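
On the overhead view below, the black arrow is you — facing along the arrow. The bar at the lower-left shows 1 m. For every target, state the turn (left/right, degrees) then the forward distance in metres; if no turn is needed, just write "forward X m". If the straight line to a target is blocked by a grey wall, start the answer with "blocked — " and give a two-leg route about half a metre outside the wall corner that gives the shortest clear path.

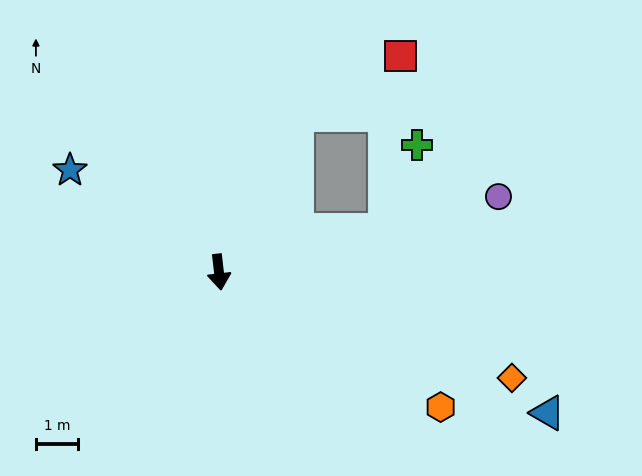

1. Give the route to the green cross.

blocked — turn left 97°, forward 4.1 m, then turn left 57°, forward 2.2 m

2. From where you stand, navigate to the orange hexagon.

turn left 52°, forward 6.2 m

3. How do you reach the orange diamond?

turn left 64°, forward 7.5 m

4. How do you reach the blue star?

turn right 131°, forward 4.3 m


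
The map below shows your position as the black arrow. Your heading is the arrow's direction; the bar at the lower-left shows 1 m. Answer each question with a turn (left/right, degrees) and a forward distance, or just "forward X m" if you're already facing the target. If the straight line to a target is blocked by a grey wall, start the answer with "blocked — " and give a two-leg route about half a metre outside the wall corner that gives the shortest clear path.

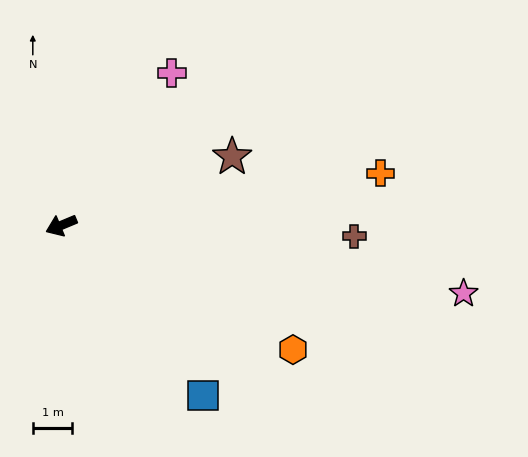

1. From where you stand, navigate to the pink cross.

turn right 149°, forward 4.8 m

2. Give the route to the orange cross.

turn left 167°, forward 8.2 m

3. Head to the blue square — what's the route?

turn left 107°, forward 5.6 m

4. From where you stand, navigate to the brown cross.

turn left 155°, forward 7.4 m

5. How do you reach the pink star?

turn left 148°, forward 10.3 m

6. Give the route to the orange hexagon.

turn left 129°, forward 6.6 m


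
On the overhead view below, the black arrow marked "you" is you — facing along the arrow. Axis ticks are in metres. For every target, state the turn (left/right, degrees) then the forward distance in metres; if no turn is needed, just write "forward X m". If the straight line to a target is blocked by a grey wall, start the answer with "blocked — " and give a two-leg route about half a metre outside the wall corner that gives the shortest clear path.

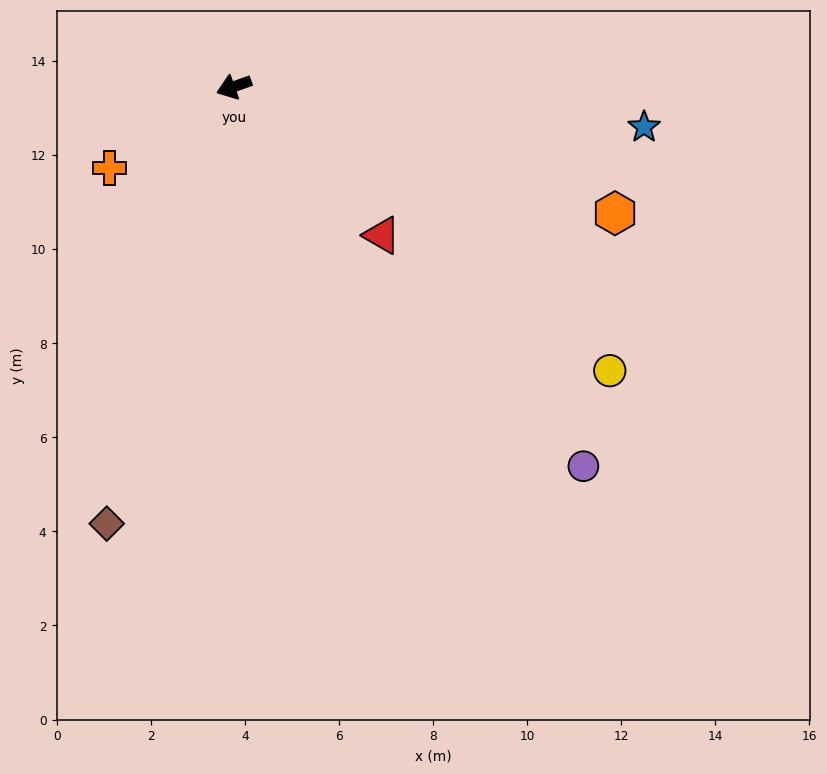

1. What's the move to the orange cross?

turn left 14°, forward 3.2 m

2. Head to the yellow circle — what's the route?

turn left 123°, forward 10.0 m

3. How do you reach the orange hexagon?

turn left 142°, forward 8.5 m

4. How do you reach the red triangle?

turn left 115°, forward 4.5 m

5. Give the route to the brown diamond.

turn left 54°, forward 9.7 m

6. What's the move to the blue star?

turn left 155°, forward 8.8 m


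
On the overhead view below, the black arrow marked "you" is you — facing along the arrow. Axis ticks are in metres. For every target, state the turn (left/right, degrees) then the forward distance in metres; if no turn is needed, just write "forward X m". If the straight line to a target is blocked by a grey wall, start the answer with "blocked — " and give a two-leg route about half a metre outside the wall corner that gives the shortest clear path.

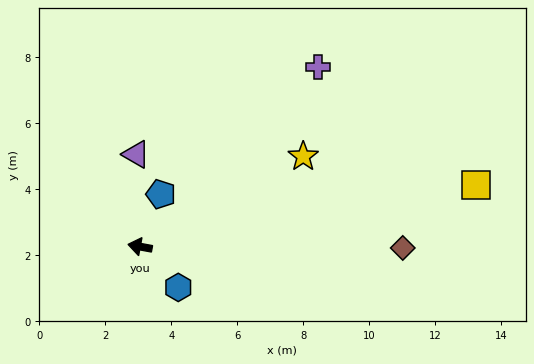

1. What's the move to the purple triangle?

turn right 77°, forward 2.8 m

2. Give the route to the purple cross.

turn right 124°, forward 7.7 m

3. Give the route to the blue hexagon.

turn left 144°, forward 1.7 m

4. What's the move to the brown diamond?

turn right 170°, forward 8.0 m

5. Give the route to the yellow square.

turn right 159°, forward 10.3 m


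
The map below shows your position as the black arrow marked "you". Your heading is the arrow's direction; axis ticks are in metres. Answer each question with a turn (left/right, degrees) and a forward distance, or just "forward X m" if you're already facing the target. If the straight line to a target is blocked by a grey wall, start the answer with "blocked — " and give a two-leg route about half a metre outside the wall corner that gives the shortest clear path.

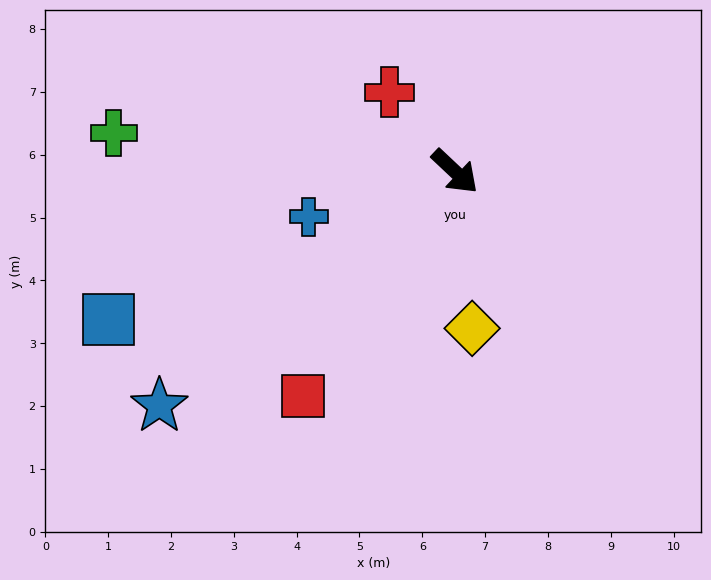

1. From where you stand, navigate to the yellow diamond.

turn right 40°, forward 2.5 m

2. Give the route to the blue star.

turn right 98°, forward 6.0 m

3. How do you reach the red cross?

turn left 173°, forward 1.6 m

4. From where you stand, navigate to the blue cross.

turn right 120°, forward 2.4 m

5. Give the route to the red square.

turn right 81°, forward 4.3 m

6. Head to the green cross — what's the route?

turn right 143°, forward 5.5 m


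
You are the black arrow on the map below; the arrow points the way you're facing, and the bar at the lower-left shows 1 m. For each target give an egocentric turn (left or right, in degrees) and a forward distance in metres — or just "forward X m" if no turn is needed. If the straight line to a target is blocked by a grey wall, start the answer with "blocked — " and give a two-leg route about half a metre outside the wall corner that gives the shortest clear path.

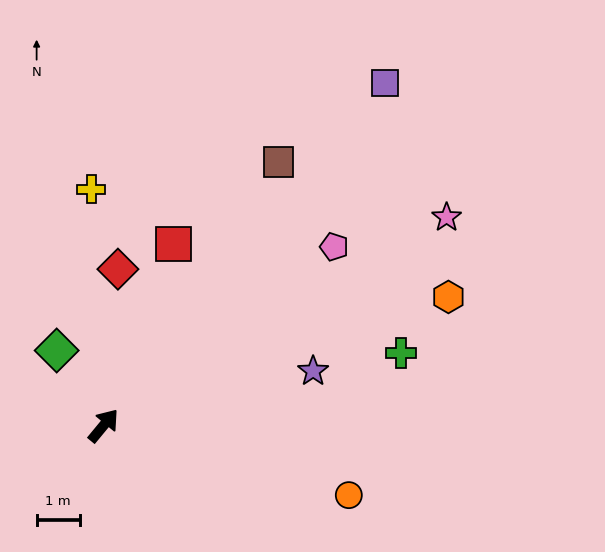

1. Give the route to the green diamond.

turn left 72°, forward 2.0 m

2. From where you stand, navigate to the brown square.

turn left 6°, forward 7.3 m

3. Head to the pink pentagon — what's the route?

turn right 13°, forward 6.7 m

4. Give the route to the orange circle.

turn right 66°, forward 5.9 m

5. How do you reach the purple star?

turn right 36°, forward 5.0 m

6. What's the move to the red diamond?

turn left 34°, forward 3.6 m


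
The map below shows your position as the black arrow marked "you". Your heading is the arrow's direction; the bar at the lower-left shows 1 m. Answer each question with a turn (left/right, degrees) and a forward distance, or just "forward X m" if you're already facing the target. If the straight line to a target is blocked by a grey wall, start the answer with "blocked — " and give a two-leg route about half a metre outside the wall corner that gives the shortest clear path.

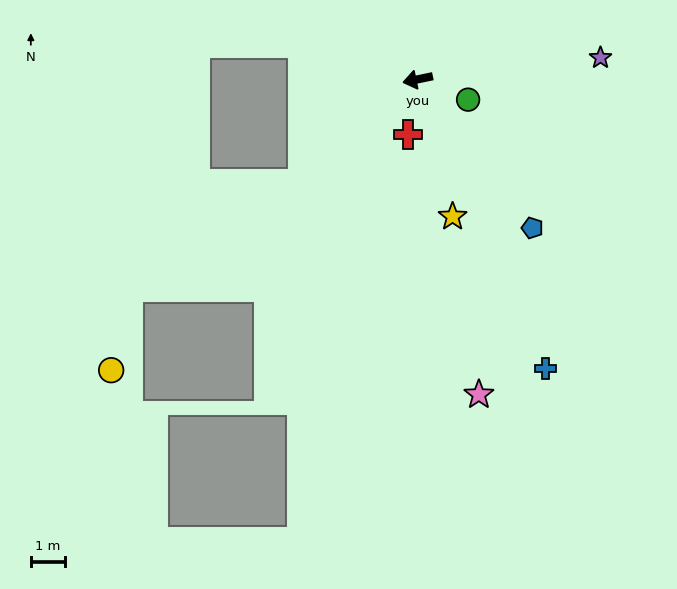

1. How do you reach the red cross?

turn left 68°, forward 1.7 m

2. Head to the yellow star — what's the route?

turn left 93°, forward 4.2 m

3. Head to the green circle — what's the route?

turn left 146°, forward 1.6 m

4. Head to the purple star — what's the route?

turn left 175°, forward 5.4 m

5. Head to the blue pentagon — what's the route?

turn left 116°, forward 5.5 m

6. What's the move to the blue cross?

turn left 102°, forward 9.3 m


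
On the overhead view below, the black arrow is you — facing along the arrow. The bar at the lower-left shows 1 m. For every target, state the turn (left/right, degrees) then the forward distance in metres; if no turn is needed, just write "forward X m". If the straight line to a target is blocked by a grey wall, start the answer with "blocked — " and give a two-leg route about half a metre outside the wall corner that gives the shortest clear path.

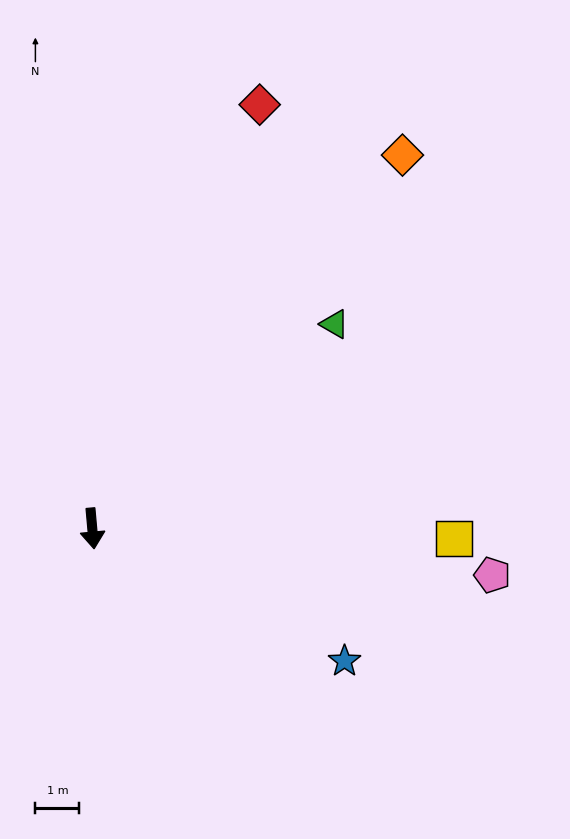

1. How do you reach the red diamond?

turn left 153°, forward 10.3 m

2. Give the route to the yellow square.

turn left 83°, forward 8.2 m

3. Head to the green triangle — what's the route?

turn left 125°, forward 7.2 m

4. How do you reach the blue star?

turn left 57°, forward 6.5 m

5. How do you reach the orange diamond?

turn left 135°, forward 11.0 m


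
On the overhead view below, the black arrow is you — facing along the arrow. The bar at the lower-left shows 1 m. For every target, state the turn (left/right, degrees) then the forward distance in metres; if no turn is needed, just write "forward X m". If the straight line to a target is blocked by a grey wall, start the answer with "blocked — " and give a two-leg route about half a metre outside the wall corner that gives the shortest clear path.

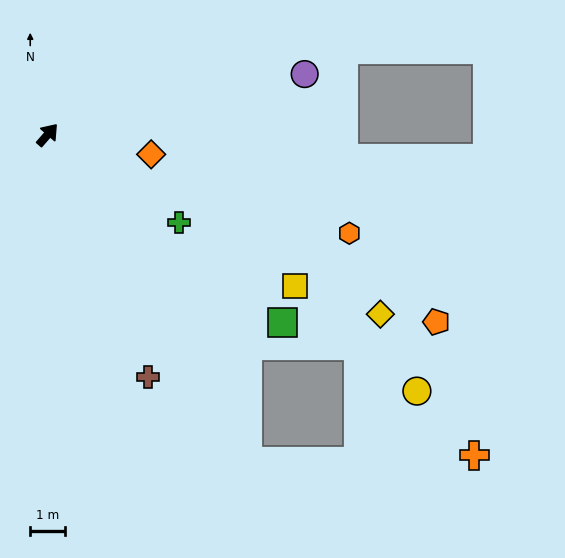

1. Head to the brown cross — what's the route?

turn right 116°, forward 7.6 m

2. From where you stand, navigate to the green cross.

turn right 83°, forward 4.6 m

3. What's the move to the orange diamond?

turn right 60°, forward 3.1 m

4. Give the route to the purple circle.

turn right 36°, forward 7.7 m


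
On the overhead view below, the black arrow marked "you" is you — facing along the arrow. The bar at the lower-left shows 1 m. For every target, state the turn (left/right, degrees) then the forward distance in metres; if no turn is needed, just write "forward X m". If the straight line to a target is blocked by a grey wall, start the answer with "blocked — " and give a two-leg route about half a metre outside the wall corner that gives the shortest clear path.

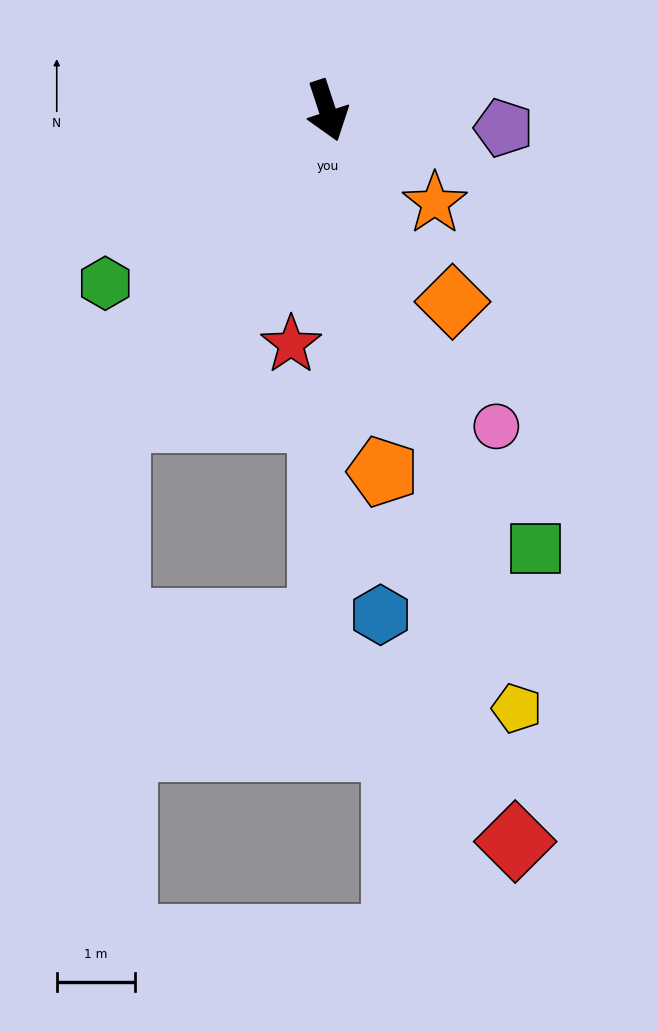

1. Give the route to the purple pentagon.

turn left 66°, forward 2.3 m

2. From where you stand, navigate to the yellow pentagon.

forward 8.0 m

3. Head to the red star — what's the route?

turn right 27°, forward 3.0 m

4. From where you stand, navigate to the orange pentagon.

turn right 9°, forward 4.7 m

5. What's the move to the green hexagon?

turn right 70°, forward 3.6 m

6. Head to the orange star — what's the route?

turn left 31°, forward 1.8 m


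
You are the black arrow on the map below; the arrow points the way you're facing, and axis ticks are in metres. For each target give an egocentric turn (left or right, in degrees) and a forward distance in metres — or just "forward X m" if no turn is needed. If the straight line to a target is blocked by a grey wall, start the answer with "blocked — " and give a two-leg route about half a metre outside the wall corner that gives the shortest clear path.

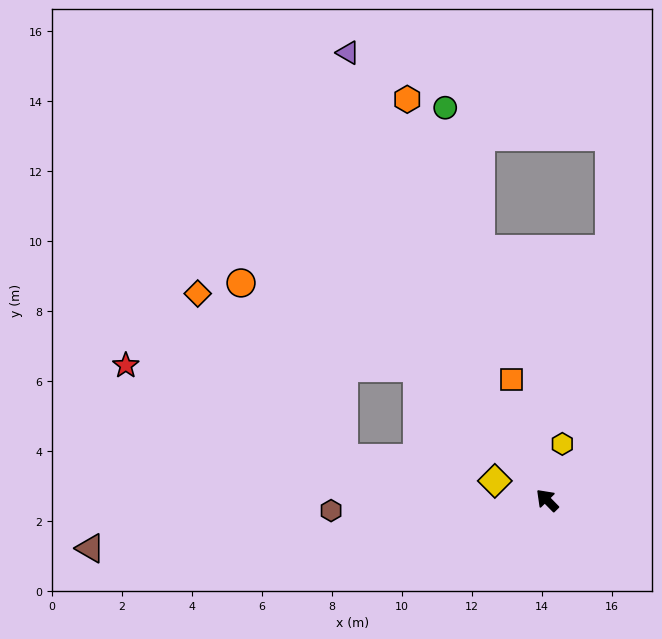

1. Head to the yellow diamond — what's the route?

turn left 25°, forward 1.6 m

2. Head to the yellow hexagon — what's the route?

turn right 60°, forward 1.7 m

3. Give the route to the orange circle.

blocked — forward 5.3 m, then turn left 20°, forward 5.6 m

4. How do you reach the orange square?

turn right 28°, forward 3.6 m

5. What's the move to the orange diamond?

blocked — forward 5.3 m, then turn left 27°, forward 6.6 m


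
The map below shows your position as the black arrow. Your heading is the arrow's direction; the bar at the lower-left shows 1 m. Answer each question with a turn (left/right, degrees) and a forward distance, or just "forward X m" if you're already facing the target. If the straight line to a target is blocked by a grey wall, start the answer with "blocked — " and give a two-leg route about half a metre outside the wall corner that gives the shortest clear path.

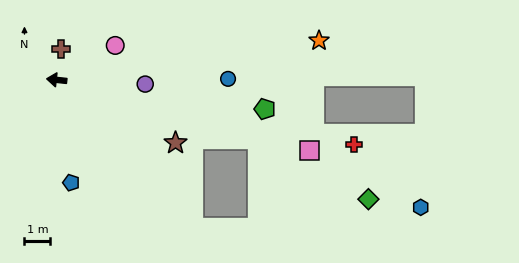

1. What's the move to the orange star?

turn right 165°, forward 10.3 m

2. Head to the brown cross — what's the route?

turn right 91°, forward 1.2 m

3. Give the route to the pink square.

turn left 171°, forward 10.2 m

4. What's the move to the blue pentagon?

turn left 104°, forward 4.0 m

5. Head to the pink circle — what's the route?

turn right 143°, forward 2.6 m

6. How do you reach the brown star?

turn left 158°, forward 5.2 m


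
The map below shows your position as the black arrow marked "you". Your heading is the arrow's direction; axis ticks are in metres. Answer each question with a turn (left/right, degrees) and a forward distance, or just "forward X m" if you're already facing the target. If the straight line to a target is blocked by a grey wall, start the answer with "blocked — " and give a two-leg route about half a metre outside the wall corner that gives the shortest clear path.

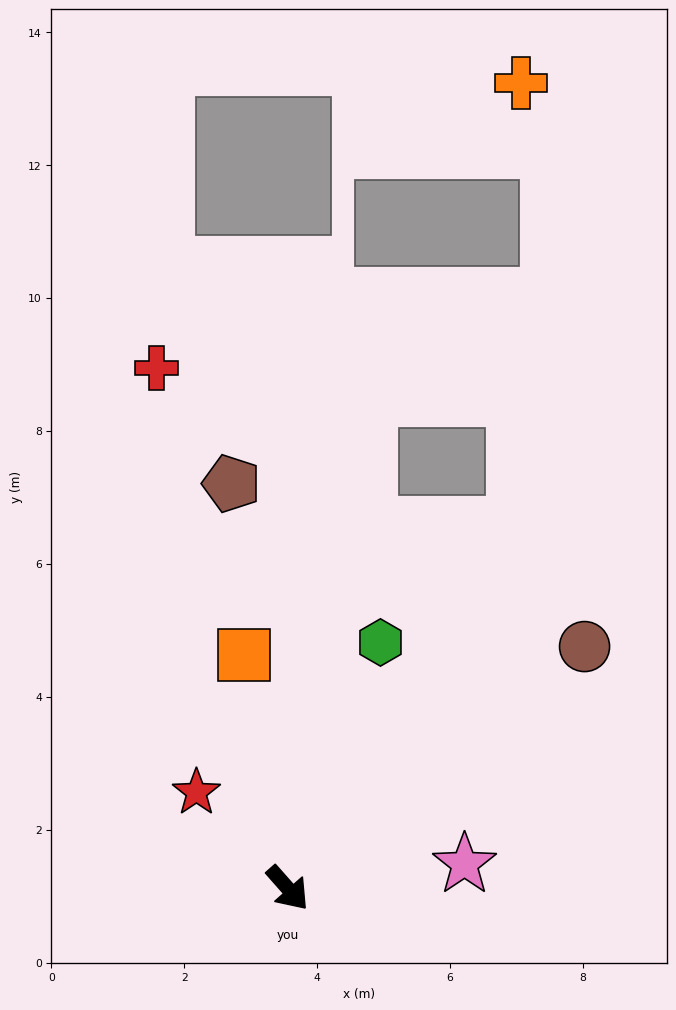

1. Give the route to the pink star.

turn left 56°, forward 2.7 m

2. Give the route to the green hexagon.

turn left 118°, forward 4.0 m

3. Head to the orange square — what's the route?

turn left 149°, forward 3.6 m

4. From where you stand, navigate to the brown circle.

turn left 88°, forward 5.8 m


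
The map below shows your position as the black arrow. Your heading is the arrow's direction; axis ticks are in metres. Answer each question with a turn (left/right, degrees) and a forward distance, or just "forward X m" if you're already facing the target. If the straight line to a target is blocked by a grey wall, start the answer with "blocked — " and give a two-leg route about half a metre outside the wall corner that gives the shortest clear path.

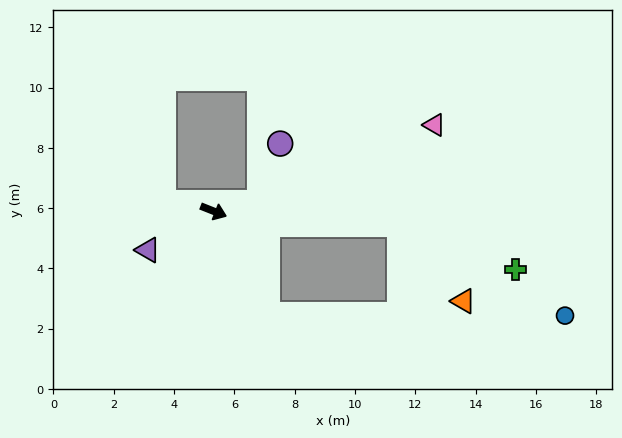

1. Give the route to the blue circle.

blocked — turn left 18°, forward 6.2 m, then turn right 25°, forward 6.3 m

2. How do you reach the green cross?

blocked — turn left 18°, forward 6.2 m, then turn right 17°, forward 4.1 m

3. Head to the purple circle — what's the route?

blocked — turn left 32°, forward 1.6 m, then turn left 61°, forward 2.1 m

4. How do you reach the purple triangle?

turn right 128°, forward 2.5 m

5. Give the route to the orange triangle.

blocked — turn left 18°, forward 6.2 m, then turn right 47°, forward 3.3 m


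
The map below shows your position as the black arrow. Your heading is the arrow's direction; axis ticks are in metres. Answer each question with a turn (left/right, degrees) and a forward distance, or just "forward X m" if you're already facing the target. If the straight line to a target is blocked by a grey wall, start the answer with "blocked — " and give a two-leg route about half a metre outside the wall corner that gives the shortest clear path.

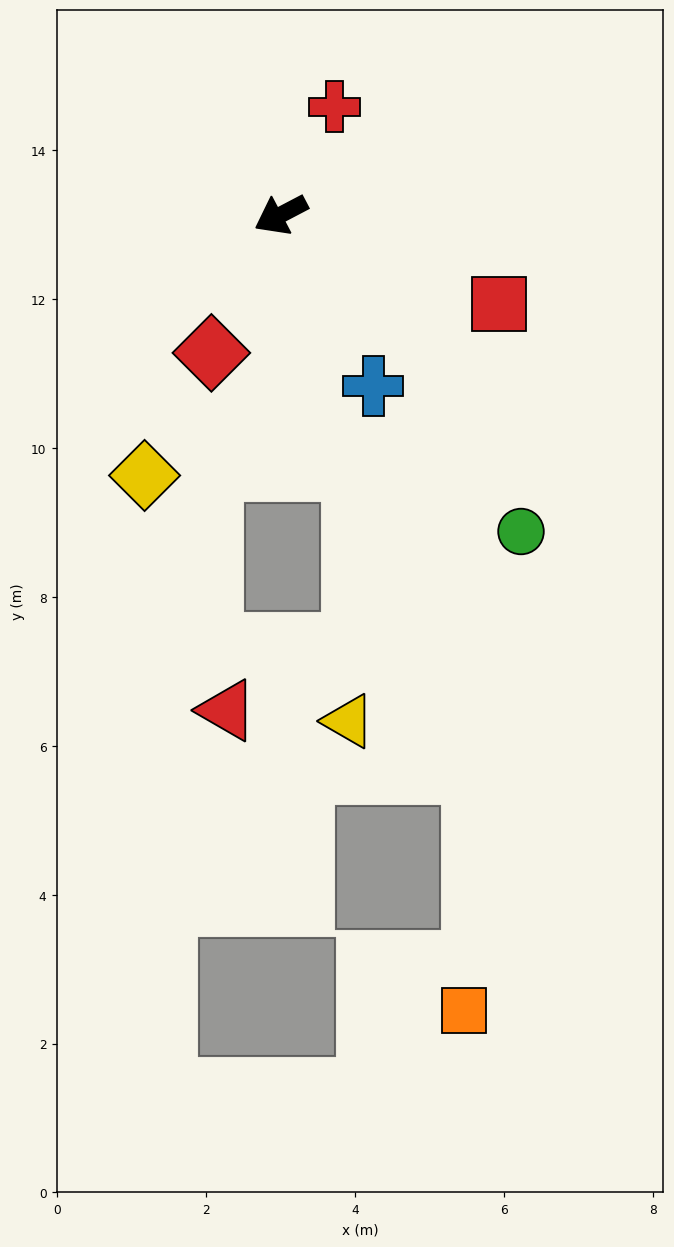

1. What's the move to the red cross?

turn right 144°, forward 1.6 m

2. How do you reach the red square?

turn left 130°, forward 3.2 m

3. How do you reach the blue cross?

turn left 91°, forward 2.6 m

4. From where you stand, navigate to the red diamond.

turn left 36°, forward 2.1 m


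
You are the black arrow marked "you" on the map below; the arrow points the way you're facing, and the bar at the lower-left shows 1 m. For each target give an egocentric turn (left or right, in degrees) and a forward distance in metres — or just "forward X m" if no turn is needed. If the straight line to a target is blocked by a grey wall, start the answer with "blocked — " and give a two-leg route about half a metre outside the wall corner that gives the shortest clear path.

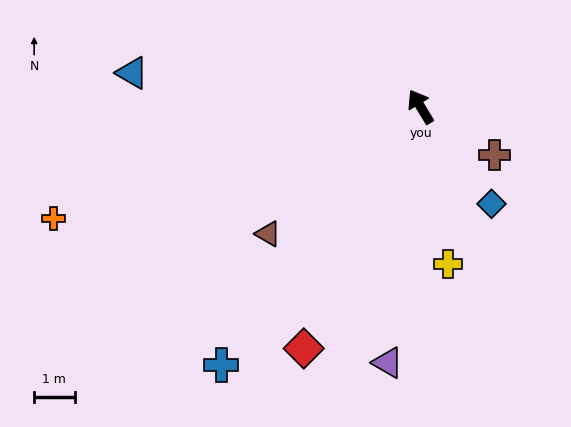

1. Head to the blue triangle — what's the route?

turn left 52°, forward 7.2 m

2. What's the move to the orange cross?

turn left 76°, forward 9.5 m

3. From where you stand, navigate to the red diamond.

turn left 123°, forward 6.6 m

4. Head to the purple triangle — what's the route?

turn left 141°, forward 6.4 m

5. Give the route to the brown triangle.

turn left 99°, forward 4.9 m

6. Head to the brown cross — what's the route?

turn right 154°, forward 2.2 m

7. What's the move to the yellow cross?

turn left 159°, forward 4.0 m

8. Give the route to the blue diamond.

turn right 175°, forward 3.0 m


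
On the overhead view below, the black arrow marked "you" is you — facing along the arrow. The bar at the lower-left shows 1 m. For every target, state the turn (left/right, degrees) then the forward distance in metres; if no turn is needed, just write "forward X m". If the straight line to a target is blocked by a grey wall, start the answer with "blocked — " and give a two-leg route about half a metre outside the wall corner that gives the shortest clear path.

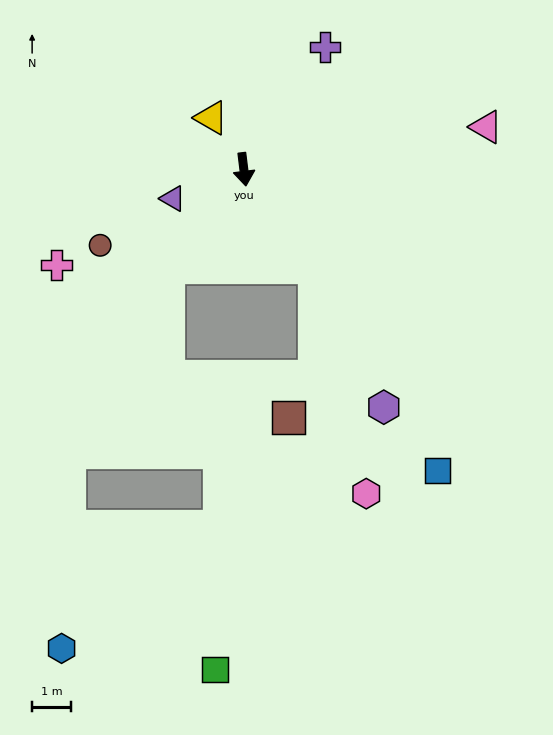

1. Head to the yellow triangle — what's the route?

turn right 155°, forward 1.6 m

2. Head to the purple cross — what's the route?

turn left 139°, forward 3.8 m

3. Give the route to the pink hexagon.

blocked — turn left 29°, forward 3.1 m, then turn right 23°, forward 6.0 m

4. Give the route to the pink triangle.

turn left 93°, forward 6.4 m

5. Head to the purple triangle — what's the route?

turn right 75°, forward 2.0 m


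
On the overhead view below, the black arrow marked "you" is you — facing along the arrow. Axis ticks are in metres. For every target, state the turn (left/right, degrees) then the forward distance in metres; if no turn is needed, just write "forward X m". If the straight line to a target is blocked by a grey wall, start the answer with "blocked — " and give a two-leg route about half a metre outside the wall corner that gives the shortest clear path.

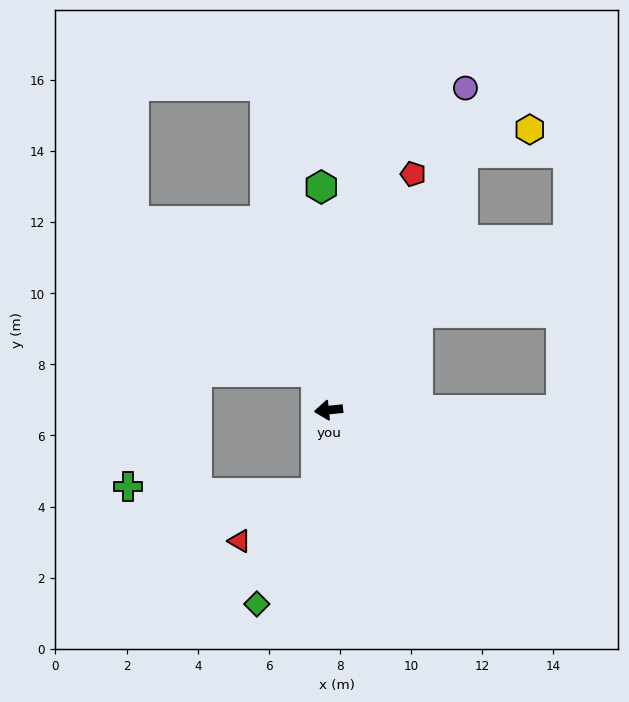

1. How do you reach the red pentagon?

turn right 115°, forward 7.0 m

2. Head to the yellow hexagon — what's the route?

blocked — turn right 123°, forward 8.2 m, then turn right 44°, forward 2.0 m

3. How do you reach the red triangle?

blocked — turn left 76°, forward 2.4 m, then turn right 50°, forward 2.5 m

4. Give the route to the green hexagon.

turn right 94°, forward 6.3 m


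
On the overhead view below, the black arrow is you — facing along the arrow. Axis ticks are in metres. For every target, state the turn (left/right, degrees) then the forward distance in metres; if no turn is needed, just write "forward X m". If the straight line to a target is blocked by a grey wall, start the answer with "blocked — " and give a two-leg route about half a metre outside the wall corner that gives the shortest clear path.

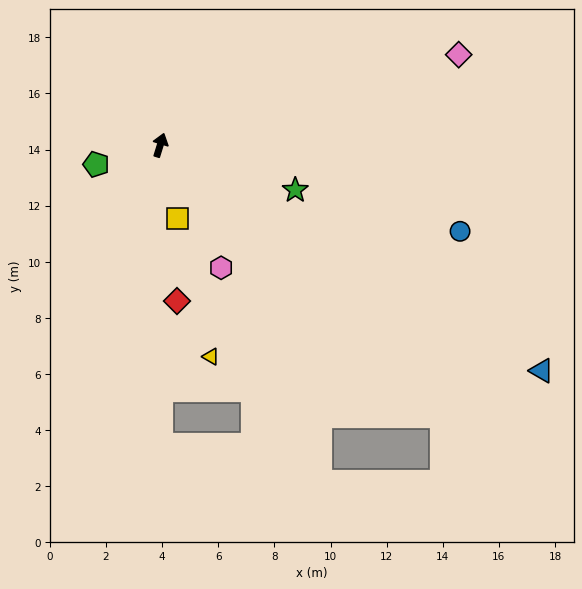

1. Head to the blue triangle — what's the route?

turn right 103°, forward 15.8 m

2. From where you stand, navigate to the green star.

turn right 91°, forward 5.1 m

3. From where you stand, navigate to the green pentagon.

turn left 124°, forward 2.4 m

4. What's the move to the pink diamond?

turn right 56°, forward 11.1 m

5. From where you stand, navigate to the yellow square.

turn right 150°, forward 2.7 m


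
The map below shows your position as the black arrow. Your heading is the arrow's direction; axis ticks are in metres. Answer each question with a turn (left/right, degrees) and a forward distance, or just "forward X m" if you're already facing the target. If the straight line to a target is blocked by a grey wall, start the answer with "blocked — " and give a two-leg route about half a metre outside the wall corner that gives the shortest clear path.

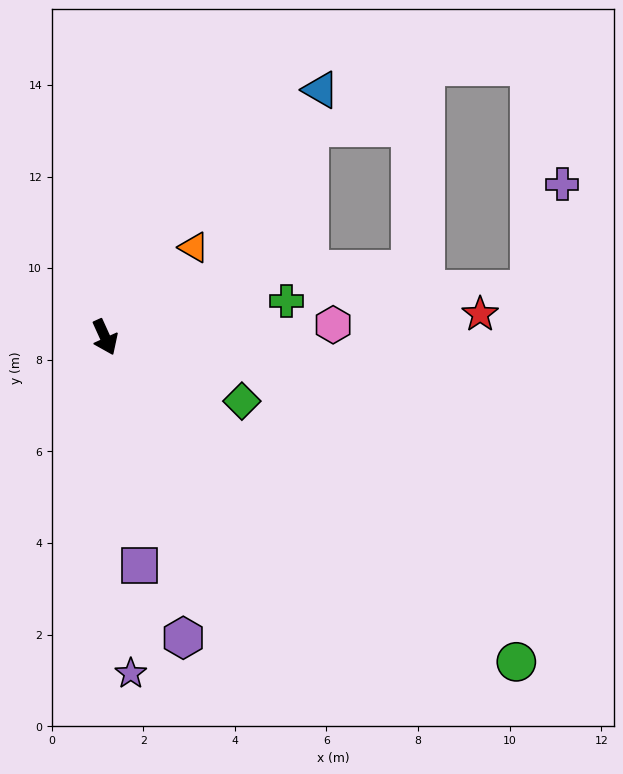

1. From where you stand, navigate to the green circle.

turn left 27°, forward 11.4 m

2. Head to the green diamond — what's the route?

turn left 41°, forward 3.3 m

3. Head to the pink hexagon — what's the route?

turn left 69°, forward 5.0 m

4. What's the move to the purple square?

turn right 16°, forward 5.0 m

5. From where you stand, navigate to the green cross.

turn left 77°, forward 4.0 m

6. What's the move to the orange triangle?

turn left 111°, forward 2.8 m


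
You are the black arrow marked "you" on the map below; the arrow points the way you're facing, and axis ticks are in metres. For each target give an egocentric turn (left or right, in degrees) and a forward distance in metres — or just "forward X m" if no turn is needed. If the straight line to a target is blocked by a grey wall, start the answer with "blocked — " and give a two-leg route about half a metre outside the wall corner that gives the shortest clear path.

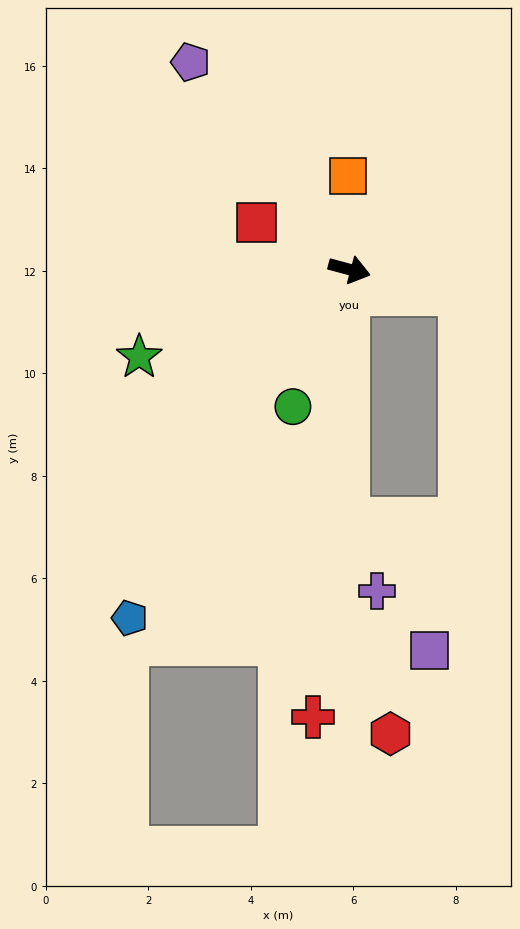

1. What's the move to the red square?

turn left 168°, forward 2.0 m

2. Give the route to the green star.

turn right 142°, forward 4.4 m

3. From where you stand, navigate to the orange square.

turn left 106°, forward 1.8 m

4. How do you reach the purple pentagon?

turn left 143°, forward 5.1 m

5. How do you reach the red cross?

turn right 80°, forward 8.8 m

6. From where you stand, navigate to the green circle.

turn right 97°, forward 2.9 m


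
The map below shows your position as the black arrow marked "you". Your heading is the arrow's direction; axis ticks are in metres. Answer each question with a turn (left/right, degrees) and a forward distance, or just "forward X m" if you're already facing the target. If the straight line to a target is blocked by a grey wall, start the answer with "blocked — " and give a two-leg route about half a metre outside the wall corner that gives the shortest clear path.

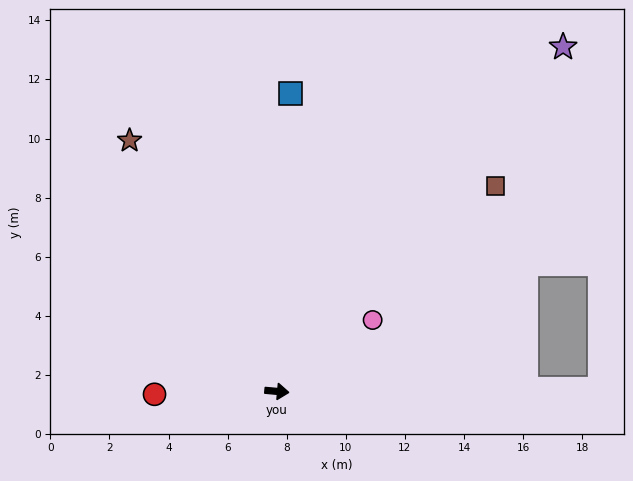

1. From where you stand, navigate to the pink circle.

turn left 42°, forward 4.0 m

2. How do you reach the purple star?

turn left 55°, forward 15.2 m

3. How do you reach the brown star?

turn left 126°, forward 9.8 m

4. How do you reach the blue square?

turn left 93°, forward 10.1 m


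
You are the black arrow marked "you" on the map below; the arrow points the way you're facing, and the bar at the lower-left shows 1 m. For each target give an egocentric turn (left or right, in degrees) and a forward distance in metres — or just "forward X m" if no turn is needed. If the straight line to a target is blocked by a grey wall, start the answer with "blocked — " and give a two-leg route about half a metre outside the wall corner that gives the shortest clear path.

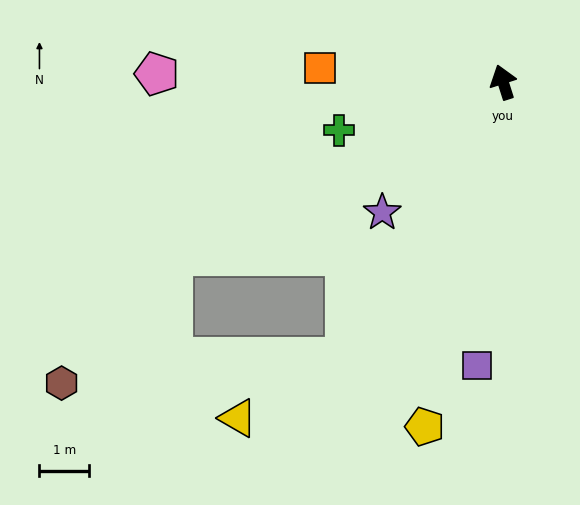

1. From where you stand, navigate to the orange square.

turn left 68°, forward 3.7 m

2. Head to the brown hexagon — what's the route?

blocked — turn left 100°, forward 7.5 m, then turn left 22°, forward 3.4 m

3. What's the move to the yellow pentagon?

turn left 150°, forward 7.1 m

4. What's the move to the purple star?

turn left 119°, forward 3.6 m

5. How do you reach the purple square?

turn left 157°, forward 5.7 m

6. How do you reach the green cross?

turn left 89°, forward 3.4 m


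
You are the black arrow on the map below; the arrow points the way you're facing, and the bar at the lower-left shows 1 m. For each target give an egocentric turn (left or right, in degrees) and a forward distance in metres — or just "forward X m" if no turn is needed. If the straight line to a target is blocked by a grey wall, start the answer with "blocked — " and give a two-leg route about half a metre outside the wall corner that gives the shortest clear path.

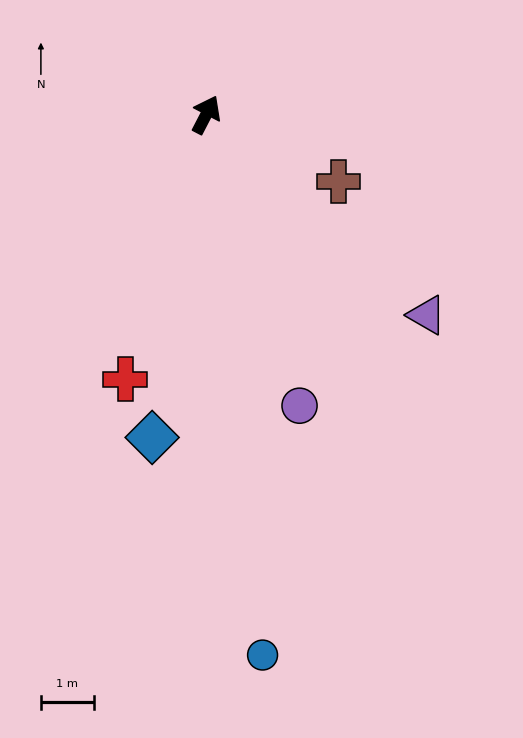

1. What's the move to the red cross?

turn right 170°, forward 5.2 m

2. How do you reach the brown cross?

turn right 90°, forward 2.8 m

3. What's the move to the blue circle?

turn right 147°, forward 10.3 m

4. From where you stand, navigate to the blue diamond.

turn right 162°, forward 6.2 m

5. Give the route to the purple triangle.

turn right 105°, forward 5.6 m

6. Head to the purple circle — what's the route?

turn right 135°, forward 5.8 m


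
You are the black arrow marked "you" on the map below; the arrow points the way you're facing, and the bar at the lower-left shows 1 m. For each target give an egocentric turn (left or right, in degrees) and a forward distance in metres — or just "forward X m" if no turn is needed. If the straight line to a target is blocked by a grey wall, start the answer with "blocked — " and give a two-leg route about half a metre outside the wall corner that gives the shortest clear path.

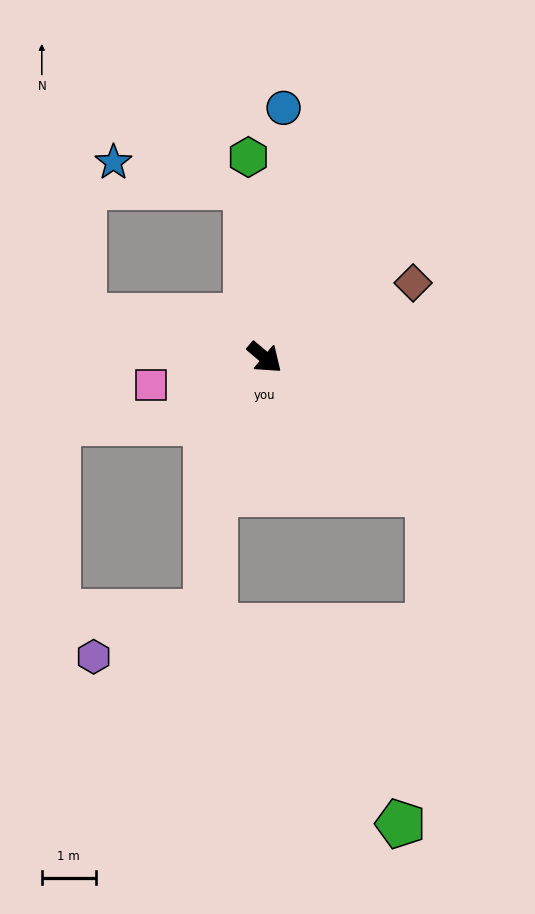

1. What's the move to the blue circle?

turn left 126°, forward 4.6 m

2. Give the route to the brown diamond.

turn left 67°, forward 3.1 m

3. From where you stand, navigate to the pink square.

turn right 126°, forward 2.2 m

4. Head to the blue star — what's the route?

blocked — turn left 136°, forward 3.2 m, then turn left 74°, forward 2.5 m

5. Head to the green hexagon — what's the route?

turn left 135°, forward 3.7 m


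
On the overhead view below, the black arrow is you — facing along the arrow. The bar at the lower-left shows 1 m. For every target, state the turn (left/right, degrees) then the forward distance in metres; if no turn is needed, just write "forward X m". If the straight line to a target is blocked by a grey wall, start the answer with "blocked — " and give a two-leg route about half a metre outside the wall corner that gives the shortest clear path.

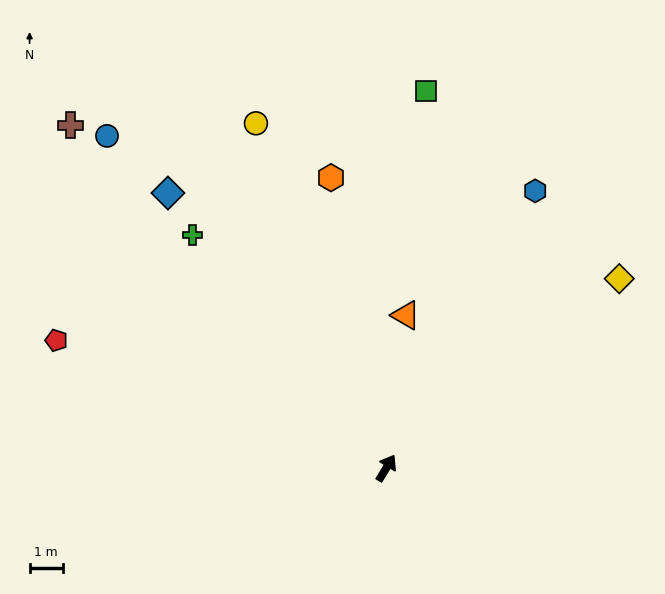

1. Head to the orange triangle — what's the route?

turn left 24°, forward 4.7 m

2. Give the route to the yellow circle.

turn left 52°, forward 11.2 m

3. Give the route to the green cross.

turn left 71°, forward 9.2 m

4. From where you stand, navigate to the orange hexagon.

turn left 42°, forward 9.0 m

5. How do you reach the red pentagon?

turn left 100°, forward 10.7 m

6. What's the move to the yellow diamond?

turn right 20°, forward 9.1 m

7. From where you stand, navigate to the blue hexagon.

turn left 3°, forward 9.6 m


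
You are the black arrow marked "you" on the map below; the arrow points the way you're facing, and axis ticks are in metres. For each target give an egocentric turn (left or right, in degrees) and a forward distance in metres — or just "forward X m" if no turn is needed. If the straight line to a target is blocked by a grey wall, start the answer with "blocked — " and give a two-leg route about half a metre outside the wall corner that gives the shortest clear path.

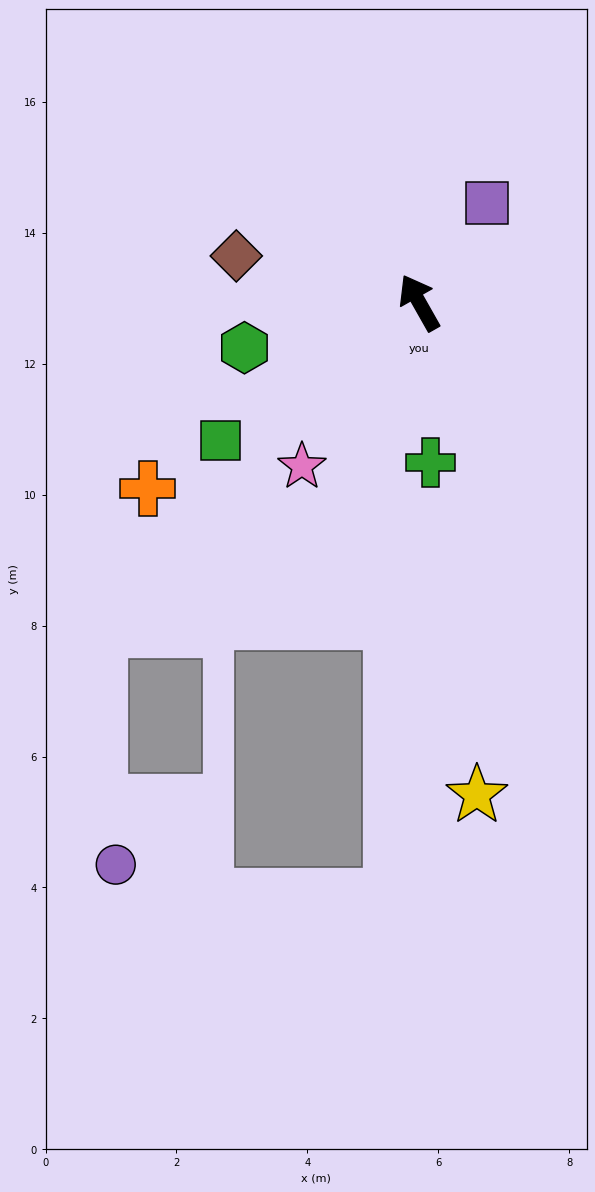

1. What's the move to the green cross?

turn left 155°, forward 2.4 m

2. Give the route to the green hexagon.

turn left 75°, forward 2.8 m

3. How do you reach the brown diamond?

turn left 46°, forward 2.9 m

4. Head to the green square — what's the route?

turn left 95°, forward 3.7 m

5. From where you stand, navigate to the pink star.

turn left 115°, forward 3.1 m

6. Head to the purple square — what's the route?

turn right 64°, forward 1.8 m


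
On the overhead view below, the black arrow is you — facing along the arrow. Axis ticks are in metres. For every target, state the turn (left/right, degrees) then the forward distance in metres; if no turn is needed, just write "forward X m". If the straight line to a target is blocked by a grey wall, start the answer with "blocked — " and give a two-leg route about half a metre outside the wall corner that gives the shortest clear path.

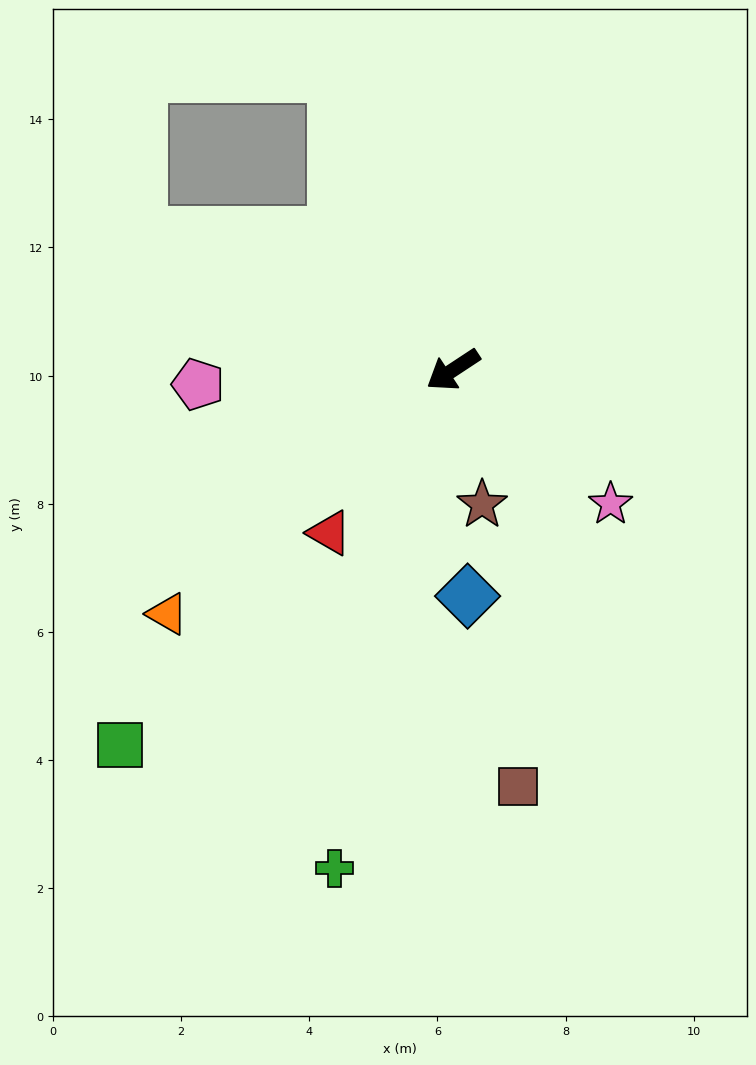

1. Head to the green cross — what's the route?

turn left 43°, forward 8.0 m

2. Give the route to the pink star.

turn left 106°, forward 3.2 m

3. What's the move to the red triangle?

turn left 19°, forward 3.2 m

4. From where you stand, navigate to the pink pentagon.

turn right 30°, forward 4.0 m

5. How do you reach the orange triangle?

turn left 7°, forward 5.9 m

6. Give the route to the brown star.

turn left 69°, forward 2.1 m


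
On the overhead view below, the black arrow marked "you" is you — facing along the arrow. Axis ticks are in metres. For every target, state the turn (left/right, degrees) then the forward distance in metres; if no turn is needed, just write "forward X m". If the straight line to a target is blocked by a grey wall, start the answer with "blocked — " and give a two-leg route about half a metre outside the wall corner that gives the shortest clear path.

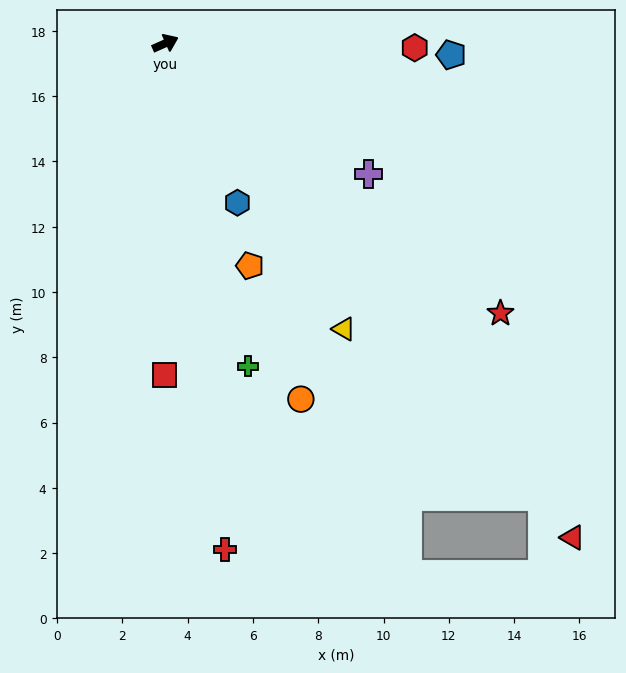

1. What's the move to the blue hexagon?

turn right 90°, forward 5.4 m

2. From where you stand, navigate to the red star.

turn right 63°, forward 13.2 m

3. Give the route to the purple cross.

turn right 57°, forward 7.4 m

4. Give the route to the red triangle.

turn right 74°, forward 19.6 m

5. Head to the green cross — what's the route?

turn right 100°, forward 10.2 m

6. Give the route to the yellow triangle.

turn right 82°, forward 10.3 m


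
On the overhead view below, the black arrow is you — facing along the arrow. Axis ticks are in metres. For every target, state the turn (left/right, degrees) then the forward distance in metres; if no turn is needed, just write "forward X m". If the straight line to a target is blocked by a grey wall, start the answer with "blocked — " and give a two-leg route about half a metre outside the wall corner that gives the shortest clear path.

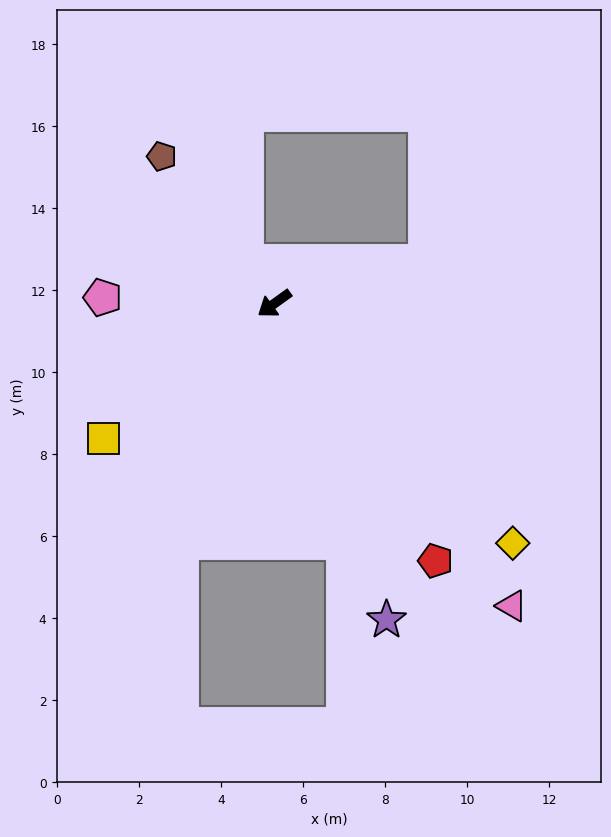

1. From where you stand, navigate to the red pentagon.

turn left 86°, forward 7.4 m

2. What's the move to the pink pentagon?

turn right 38°, forward 4.2 m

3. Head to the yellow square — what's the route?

turn left 2°, forward 5.3 m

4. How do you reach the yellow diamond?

turn left 99°, forward 8.2 m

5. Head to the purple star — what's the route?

turn left 74°, forward 8.2 m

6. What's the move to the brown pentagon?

turn right 88°, forward 4.5 m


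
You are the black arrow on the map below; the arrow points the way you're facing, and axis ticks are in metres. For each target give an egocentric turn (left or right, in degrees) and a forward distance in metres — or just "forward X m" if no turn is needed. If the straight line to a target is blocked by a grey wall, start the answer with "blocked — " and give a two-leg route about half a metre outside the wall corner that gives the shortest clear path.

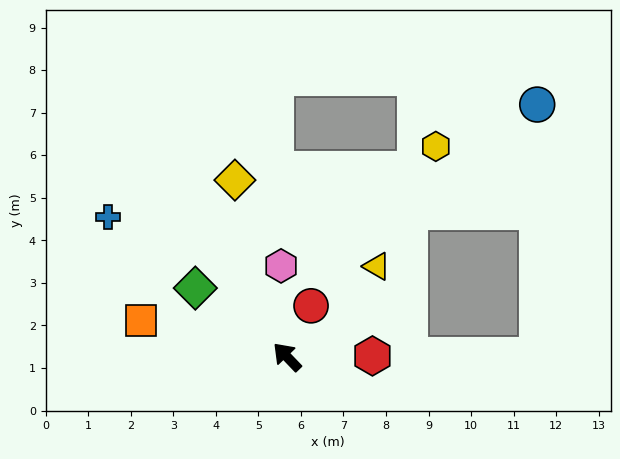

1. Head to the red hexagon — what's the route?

turn right 133°, forward 2.0 m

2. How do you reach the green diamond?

turn left 9°, forward 2.7 m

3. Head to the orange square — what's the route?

turn left 32°, forward 3.5 m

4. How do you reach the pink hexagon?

turn right 40°, forward 2.1 m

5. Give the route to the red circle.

turn right 69°, forward 1.3 m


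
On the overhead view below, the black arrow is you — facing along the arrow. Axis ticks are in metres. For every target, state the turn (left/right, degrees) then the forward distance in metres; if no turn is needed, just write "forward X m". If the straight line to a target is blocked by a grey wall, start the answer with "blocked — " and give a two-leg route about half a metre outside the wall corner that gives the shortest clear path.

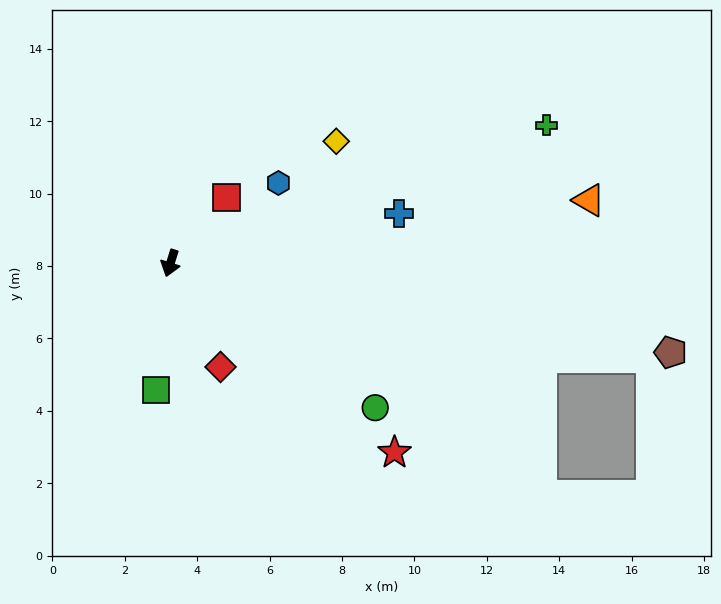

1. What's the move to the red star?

turn left 67°, forward 8.1 m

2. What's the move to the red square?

turn left 157°, forward 2.4 m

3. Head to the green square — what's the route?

turn left 11°, forward 3.5 m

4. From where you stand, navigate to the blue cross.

turn left 120°, forward 6.5 m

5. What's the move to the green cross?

turn left 127°, forward 11.1 m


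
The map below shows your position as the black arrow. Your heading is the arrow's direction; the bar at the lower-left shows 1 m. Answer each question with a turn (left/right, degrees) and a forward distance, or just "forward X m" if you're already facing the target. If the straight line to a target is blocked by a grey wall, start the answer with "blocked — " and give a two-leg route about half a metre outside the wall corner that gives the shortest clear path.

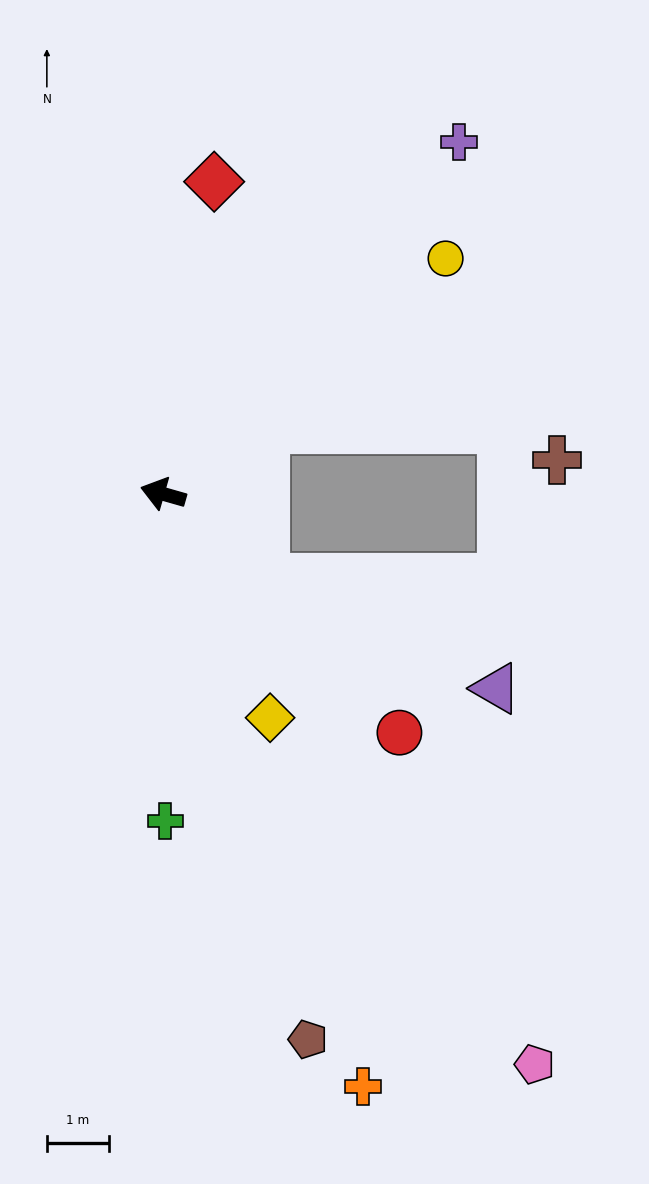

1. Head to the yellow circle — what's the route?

turn right 124°, forward 5.9 m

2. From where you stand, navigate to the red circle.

turn left 151°, forward 5.4 m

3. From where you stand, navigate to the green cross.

turn left 106°, forward 5.3 m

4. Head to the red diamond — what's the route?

turn right 83°, forward 5.1 m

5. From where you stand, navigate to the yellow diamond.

turn left 131°, forward 4.0 m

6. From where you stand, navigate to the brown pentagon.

turn left 121°, forward 9.1 m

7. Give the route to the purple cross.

turn right 114°, forward 7.4 m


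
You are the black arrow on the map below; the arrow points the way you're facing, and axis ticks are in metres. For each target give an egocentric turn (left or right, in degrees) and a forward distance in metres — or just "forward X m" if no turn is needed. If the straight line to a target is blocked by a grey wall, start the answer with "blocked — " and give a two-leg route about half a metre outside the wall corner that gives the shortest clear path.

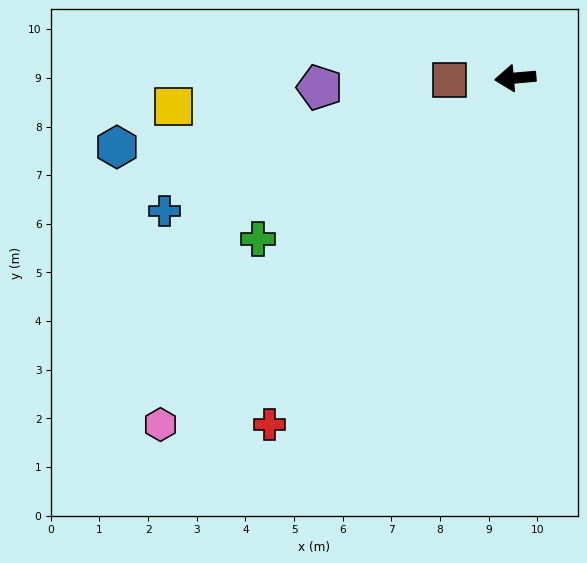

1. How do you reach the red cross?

turn left 50°, forward 8.7 m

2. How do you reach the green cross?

turn left 27°, forward 6.2 m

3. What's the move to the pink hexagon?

turn left 39°, forward 10.2 m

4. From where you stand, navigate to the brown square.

turn right 3°, forward 1.4 m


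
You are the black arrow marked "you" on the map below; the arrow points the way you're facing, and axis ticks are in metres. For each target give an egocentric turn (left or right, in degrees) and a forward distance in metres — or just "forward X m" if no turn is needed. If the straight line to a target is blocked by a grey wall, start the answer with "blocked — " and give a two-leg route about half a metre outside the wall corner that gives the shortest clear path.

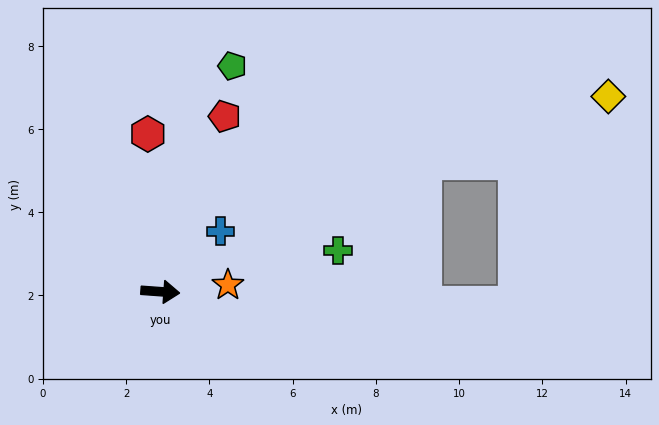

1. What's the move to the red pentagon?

turn left 74°, forward 4.5 m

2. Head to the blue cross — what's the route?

turn left 49°, forward 2.1 m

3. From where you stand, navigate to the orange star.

turn left 10°, forward 1.6 m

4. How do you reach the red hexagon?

turn left 99°, forward 3.8 m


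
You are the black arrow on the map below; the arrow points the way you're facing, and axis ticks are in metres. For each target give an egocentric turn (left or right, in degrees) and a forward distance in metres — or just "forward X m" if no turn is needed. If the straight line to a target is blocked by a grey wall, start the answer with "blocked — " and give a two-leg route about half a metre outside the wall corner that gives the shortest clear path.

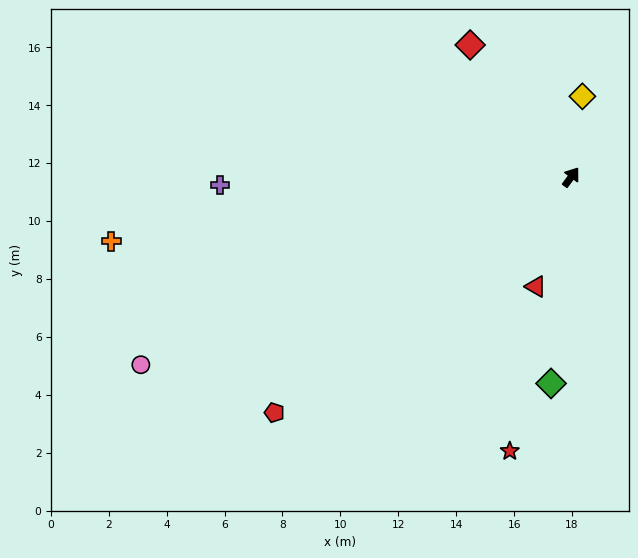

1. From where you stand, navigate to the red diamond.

turn left 74°, forward 5.7 m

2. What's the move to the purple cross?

turn left 127°, forward 12.1 m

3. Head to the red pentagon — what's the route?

turn left 165°, forward 13.1 m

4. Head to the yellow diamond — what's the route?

turn left 28°, forward 2.8 m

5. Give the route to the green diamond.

turn right 149°, forward 7.2 m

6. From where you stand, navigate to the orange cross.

turn left 134°, forward 16.0 m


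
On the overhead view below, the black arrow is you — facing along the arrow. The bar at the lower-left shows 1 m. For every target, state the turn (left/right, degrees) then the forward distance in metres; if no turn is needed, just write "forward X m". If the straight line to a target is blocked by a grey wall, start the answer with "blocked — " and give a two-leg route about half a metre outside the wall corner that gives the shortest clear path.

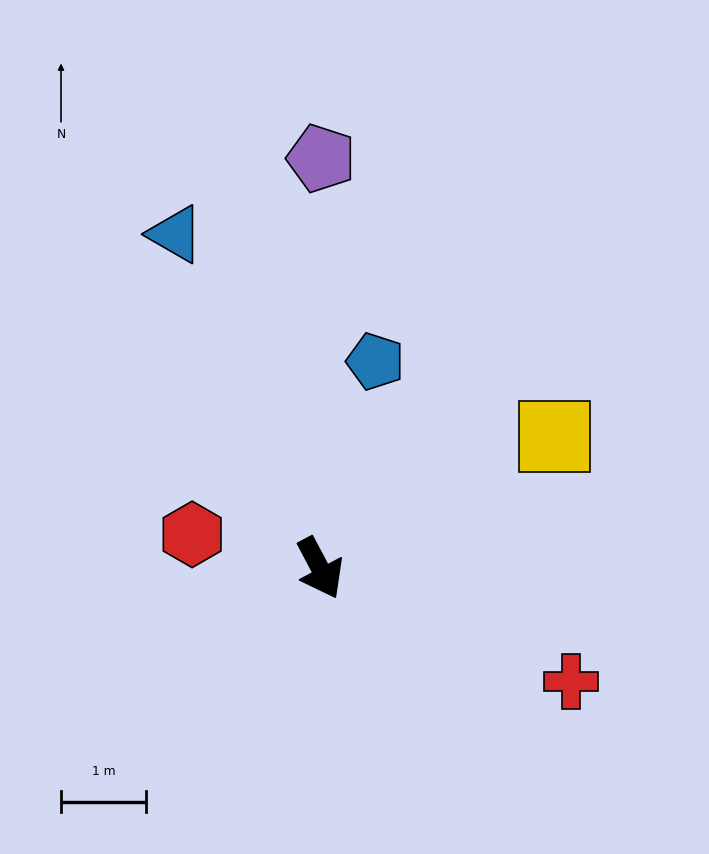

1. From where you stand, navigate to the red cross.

turn left 38°, forward 3.2 m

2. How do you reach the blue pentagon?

turn left 137°, forward 2.5 m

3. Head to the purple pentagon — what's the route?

turn left 152°, forward 4.8 m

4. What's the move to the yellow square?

turn left 91°, forward 3.2 m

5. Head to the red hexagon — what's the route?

turn right 133°, forward 1.6 m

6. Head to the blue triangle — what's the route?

turn left 176°, forward 4.3 m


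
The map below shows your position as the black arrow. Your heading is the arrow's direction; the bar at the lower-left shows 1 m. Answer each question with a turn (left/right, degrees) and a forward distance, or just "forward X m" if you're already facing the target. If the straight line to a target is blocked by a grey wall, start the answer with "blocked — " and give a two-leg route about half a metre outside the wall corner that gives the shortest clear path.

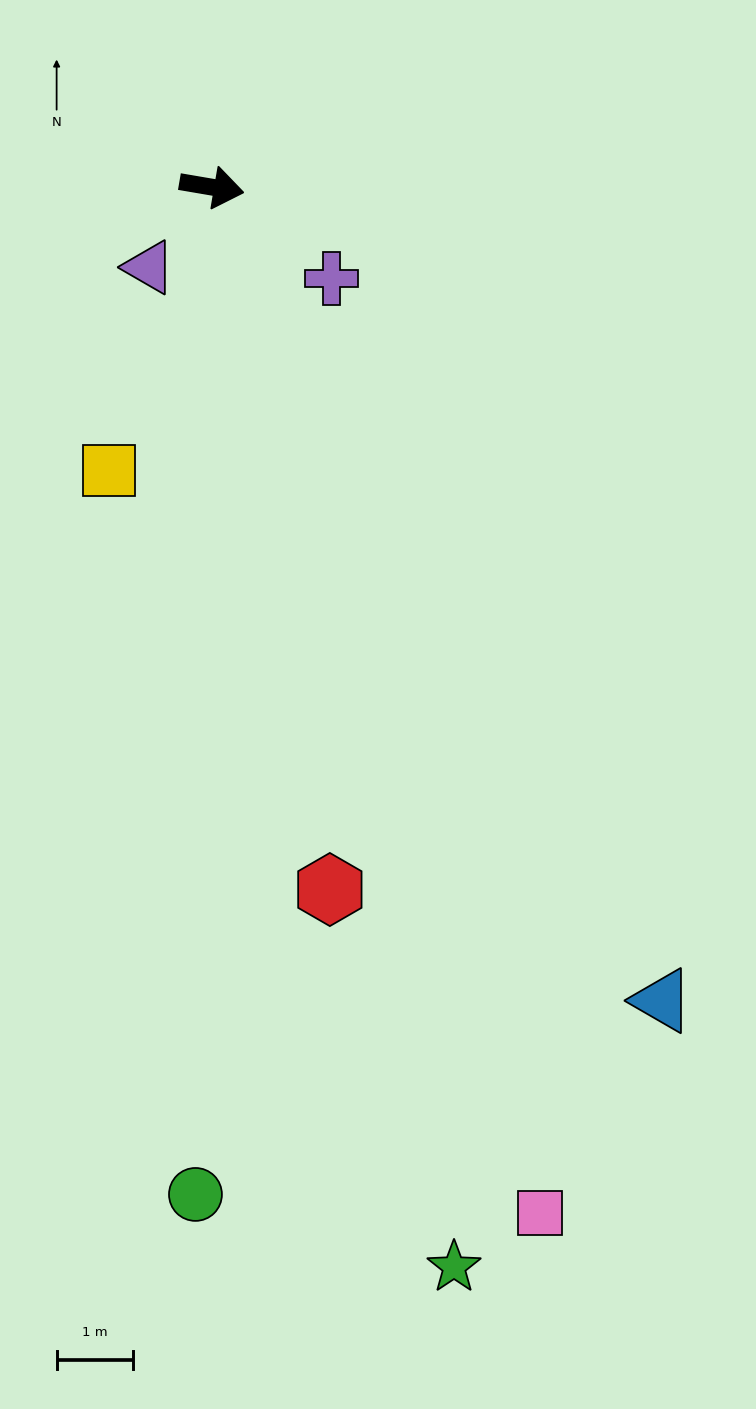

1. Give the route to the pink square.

turn right 63°, forward 14.0 m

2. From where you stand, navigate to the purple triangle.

turn right 118°, forward 1.3 m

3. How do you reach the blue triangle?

turn right 51°, forward 12.1 m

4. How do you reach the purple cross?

turn right 28°, forward 2.0 m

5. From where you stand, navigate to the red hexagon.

turn right 71°, forward 9.3 m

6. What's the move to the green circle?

turn right 81°, forward 13.1 m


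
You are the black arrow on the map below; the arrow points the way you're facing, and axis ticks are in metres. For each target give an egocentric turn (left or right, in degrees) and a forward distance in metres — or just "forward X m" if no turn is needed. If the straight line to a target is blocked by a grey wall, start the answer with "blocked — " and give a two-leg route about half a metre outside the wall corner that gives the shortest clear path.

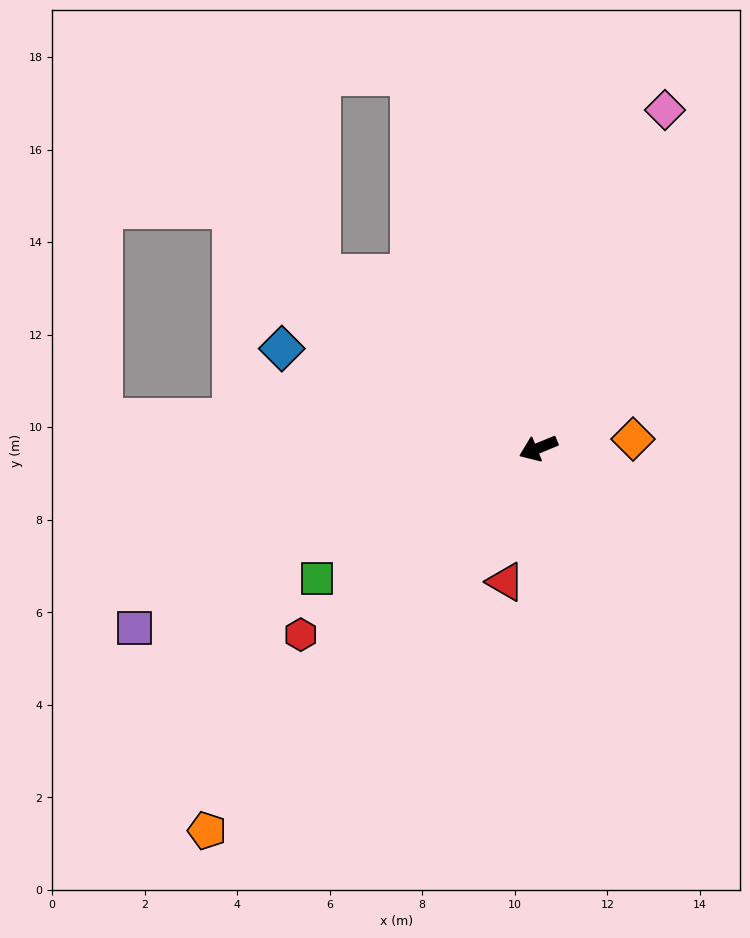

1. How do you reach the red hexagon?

turn left 16°, forward 6.5 m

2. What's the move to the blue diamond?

turn right 44°, forward 5.9 m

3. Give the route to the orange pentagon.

turn left 27°, forward 10.9 m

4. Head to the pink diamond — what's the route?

turn right 133°, forward 7.8 m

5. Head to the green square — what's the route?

turn left 8°, forward 5.5 m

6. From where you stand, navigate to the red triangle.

turn left 54°, forward 3.0 m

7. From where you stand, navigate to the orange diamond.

turn left 163°, forward 2.1 m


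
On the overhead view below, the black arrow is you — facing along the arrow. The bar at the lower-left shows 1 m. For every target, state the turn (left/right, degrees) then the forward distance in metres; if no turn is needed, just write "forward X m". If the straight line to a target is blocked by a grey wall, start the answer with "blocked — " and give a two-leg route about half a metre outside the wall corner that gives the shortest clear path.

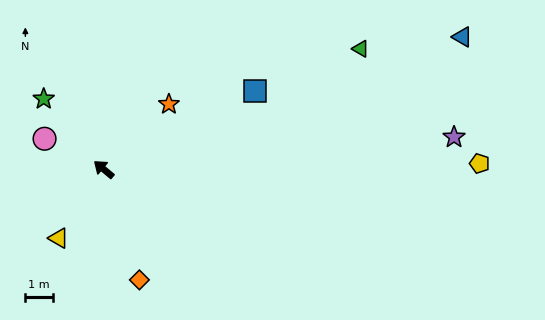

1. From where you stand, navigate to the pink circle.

turn left 13°, forward 2.4 m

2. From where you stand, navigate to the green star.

turn right 10°, forward 3.4 m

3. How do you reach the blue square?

turn right 113°, forward 6.3 m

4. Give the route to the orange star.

turn right 95°, forward 3.4 m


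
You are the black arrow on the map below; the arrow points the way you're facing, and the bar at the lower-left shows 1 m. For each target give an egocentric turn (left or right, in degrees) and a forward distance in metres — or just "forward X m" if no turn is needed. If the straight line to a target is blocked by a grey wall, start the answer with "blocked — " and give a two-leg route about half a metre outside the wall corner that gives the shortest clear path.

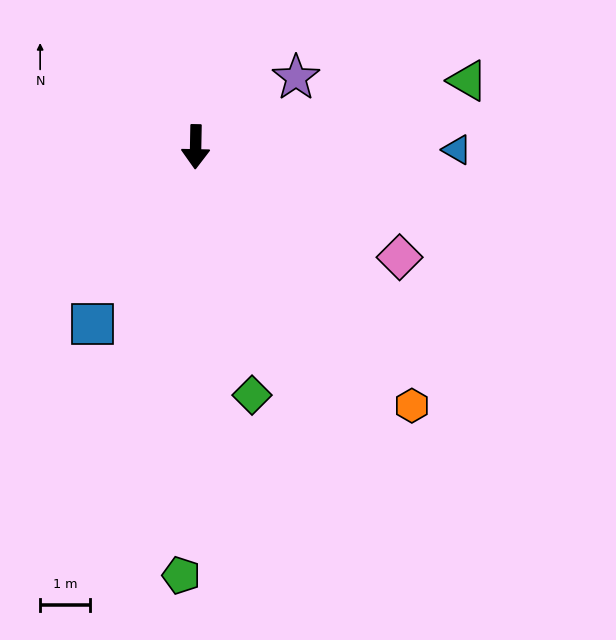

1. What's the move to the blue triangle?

turn left 90°, forward 5.2 m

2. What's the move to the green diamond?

turn left 14°, forward 5.1 m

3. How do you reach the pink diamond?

turn left 63°, forward 4.6 m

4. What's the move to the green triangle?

turn left 105°, forward 5.6 m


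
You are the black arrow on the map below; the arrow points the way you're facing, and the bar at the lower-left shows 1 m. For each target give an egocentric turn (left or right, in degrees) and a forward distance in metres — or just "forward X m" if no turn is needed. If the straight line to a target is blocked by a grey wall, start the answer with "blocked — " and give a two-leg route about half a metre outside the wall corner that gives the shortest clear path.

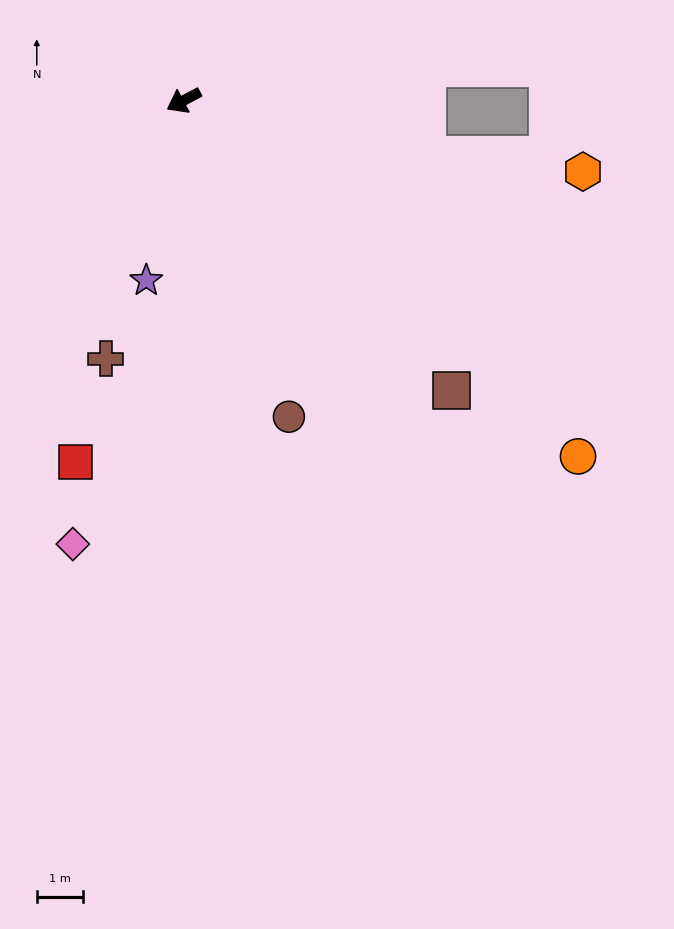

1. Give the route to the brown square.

turn left 105°, forward 8.6 m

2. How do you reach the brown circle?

turn left 81°, forward 7.2 m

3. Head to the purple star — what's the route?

turn left 50°, forward 4.0 m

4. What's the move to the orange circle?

turn left 110°, forward 11.5 m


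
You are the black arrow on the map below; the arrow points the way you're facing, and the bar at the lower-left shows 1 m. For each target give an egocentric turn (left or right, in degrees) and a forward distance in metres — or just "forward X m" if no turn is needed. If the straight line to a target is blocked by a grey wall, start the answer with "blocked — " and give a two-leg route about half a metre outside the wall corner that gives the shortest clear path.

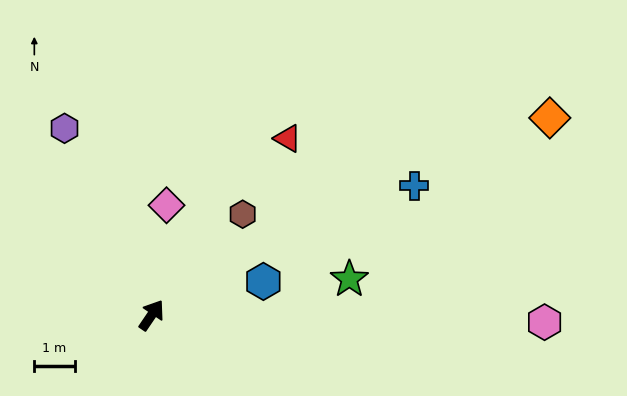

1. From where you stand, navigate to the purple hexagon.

turn left 59°, forward 5.1 m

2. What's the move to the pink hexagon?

turn right 57°, forward 9.7 m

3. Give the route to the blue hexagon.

turn right 39°, forward 2.9 m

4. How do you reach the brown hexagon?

turn right 8°, forward 3.4 m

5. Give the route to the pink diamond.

turn left 26°, forward 2.7 m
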